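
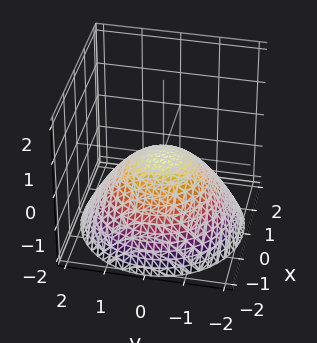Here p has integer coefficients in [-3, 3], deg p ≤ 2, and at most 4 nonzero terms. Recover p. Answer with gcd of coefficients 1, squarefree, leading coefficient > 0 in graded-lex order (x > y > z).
The degree is 2 — a single bowl opening along one axis; a quadric.
Symmetry: every cross-section ⟂ z is a circle, so x, y appear only via x² + y².
From the visible intercepts: one y-axis crossing is at y = 0; one z-axis crossing is at z = 0.
Fitting integer coefficients to these (and the overall shape) gives p.

x^2 + y^2 + 2*z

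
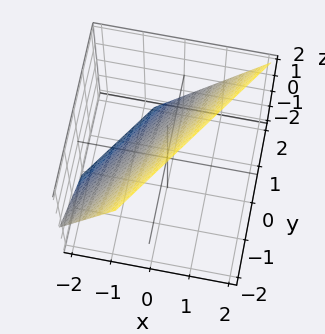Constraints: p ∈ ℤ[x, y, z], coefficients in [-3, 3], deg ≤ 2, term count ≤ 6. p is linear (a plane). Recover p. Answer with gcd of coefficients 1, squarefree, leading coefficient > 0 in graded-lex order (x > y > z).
1. deg p = 1. The surface is flat (a plane).
2. From the axis intercepts and sections: one z-axis crossing is at z = 1; it crosses the y-axis at the gridline y = 1.
3. Together with the visible shape, these determine p as stated.

3*x - 2*y - 2*z + 2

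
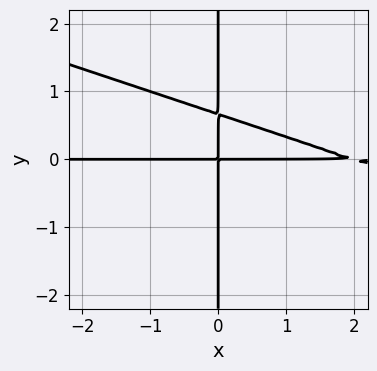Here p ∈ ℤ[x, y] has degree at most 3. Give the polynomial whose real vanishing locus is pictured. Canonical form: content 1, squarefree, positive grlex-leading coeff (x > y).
(a) deg p = 3.
(b) Observable constraints: every point of the y-axis in the box is on the curve; the visible x-axis segment lies entirely on the curve.
(c) Putting this together gives p.

x^2*y + 3*x*y^2 - 2*x*y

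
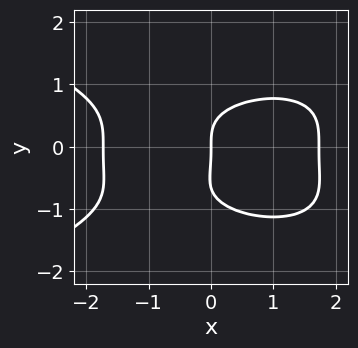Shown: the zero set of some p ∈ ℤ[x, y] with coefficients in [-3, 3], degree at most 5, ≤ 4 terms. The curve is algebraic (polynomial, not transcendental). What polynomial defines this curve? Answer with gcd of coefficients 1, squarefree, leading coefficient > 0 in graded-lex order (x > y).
3*y^4 + x^3 + 2*y^3 - 3*x

First, degree: no degree-3 curve has this shape, so deg p = 4.
Next, observable constraints: one y-axis crossing is at y = 0; it crosses the x-axis at the gridline x = 0.
Finally, solving for integer coefficients yields p as stated.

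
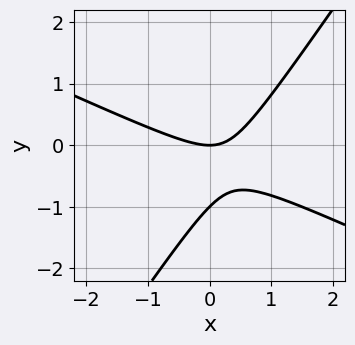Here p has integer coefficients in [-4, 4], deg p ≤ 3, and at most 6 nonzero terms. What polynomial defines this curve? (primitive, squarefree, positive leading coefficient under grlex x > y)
2*x^2 + 3*x*y - 3*y^2 - 3*y

1. Degree: no degree-1 curve has this shape, so deg p = 2.
2. From the axis intercepts and sections: one x-axis crossing is at x = 0; the y-axis gridline crossings are at y ∈ {-1, 0}.
3. The integer polynomial consistent with all of this is the stated p.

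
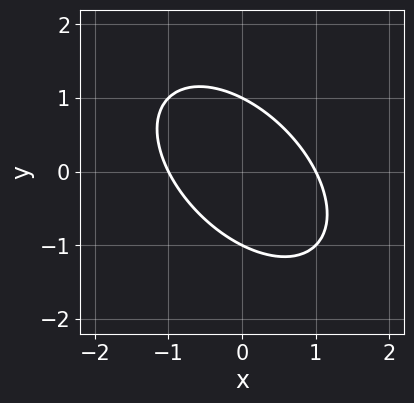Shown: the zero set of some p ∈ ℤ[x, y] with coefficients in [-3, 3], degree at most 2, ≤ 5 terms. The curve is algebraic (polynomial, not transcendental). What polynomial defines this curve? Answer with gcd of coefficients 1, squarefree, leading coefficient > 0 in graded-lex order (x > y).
x^2 + x*y + y^2 - 1

deg p = 2. A generic line meets the curve in up to 2 points.
From the visible intercepts: among the integer gridlines, it crosses the y-axis at y ∈ {-1, 1}; among the integer gridlines, it crosses the x-axis at x ∈ {-1, 1}.
Solving for integer coefficients yields p as stated.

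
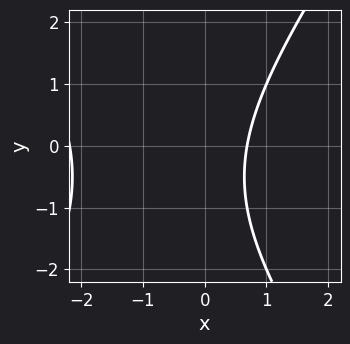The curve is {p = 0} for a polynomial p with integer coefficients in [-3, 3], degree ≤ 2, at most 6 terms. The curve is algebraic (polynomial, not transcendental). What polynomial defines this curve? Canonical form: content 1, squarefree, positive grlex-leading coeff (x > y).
2*x^2 - y^2 + 3*x - y - 3

(a) The degree is 2 — a generic line meets the curve in up to 2 points.
(b) Against the integer gridlines: it misses every integer gridline on the y-axis.
(c) Together with the visible shape, these determine p as stated.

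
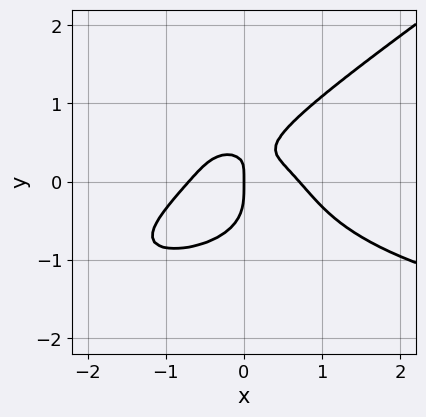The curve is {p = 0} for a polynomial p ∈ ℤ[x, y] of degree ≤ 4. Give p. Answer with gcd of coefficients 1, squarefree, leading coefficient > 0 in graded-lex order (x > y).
x^3*y - 3*y^4 + 2*x^3 + 2*x*y - x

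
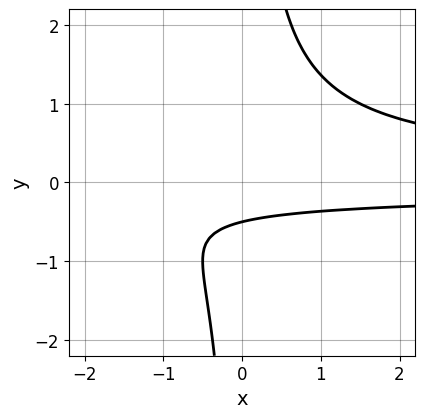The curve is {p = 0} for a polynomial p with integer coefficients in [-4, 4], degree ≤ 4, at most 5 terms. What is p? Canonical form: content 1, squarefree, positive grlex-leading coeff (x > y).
2*x*y^2 - 2*y - 1

1. Degree: no degree-2 curve has this shape, so deg p = 3.
2. Against the integer gridlines: it misses every integer gridline on the x-axis.
3. The integer polynomial consistent with all of this is the stated p.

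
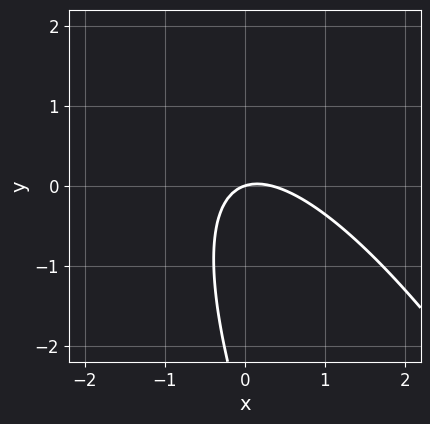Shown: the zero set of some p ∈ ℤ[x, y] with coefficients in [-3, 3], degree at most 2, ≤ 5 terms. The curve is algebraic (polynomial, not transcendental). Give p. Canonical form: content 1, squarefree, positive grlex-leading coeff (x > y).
3*x^2 + 3*x*y + y^2 - x + 3*y

1. deg p = 2.
2. Observable constraints: it meets the y-axis at y = 0 (among the integer gridlines); one x-axis crossing is at x = 0.
3. Solving for integer coefficients yields p as stated.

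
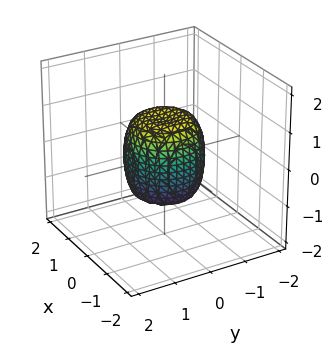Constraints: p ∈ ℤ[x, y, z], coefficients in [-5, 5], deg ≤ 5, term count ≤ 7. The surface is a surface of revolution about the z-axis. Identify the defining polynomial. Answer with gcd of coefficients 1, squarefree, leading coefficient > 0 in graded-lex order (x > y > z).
1. Degree: the shape is more complex than any degree-3 surface, so deg p = 4.
2. Symmetries: the z-axis is an axis of rotation, so x and y enter only as x² + y².
3. Reading off the gridlines: a circular section at z = -1 has radius between 0 and 1; among the integer gridlines, it crosses the x-axis at x ∈ {-1, 1}; the z-axis gridline crossings are at z ∈ {-1, 1}.
4. These observations pin down the coefficients.

2*x^4 + 4*x^2*y^2 + 2*y^4 - x^2 - y^2 + z^2 - 1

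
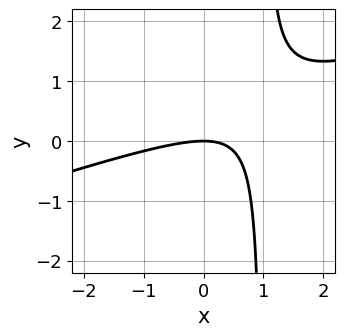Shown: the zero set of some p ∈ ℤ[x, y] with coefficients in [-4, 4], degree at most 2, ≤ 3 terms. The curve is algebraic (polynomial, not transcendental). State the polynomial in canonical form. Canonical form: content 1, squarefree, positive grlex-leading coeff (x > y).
x^2 - 3*x*y + 3*y

First, the degree is 2 — no degree-1 curve has this shape.
Then, observable constraints: one y-axis crossing is at y = 0; it crosses the x-axis at the gridline x = 0.
Finally, the integer polynomial consistent with all of this is the stated p.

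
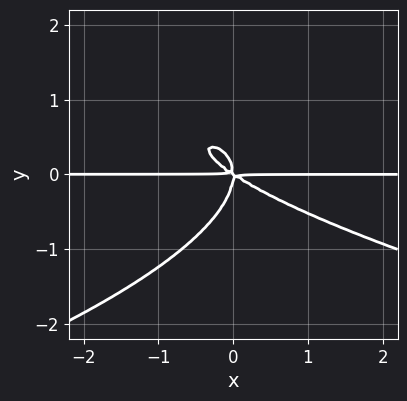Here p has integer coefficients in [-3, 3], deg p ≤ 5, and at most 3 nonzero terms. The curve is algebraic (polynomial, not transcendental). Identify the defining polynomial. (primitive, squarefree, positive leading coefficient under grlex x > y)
3*y^4 + 2*x^2*y + 3*x*y^2

(a) deg p = 4.
(b) Against the integer gridlines: the visible x-axis segment lies entirely on the curve.
(c) Putting this together gives p.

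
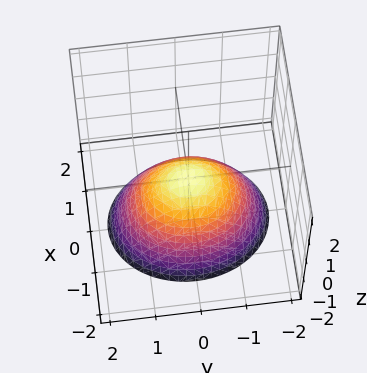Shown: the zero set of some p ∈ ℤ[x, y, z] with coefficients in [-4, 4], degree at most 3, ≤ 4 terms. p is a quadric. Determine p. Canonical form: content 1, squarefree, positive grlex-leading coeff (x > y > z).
3*x^2 + 2*y^2 + 3*z

The degree is 2 — a paraboloid; a quadric.
Symmetries: it's symmetric under x → −x, forcing even powers of x; mirror symmetry y ↦ −y ⇒ only even powers of y.
Observable constraints: it crosses the z-axis at the gridline z = 0; one x-axis crossing is at x = 0; one y-axis crossing is at y = 0.
Together with the visible shape, these determine p as stated.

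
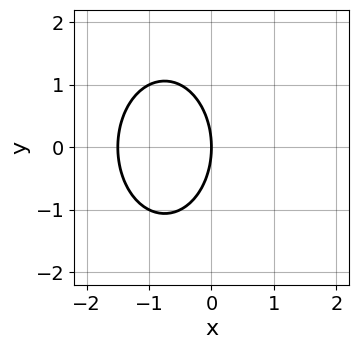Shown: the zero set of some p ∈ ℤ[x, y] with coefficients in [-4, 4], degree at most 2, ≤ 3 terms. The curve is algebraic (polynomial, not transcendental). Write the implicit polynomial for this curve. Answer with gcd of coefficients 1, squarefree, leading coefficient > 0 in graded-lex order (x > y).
(a) Degree: the shape is more complex than any degree-1 curve, so deg p = 2.
(b) Symmetries: the y ↦ −y reflection is a symmetry, so y appears only in even powers.
(c) Checking where it meets the axes: it meets the x-axis at x = 0 (among the integer gridlines); one y-axis crossing is at y = 0.
(d) Together with the visible shape, these determine p as stated.

2*x^2 + y^2 + 3*x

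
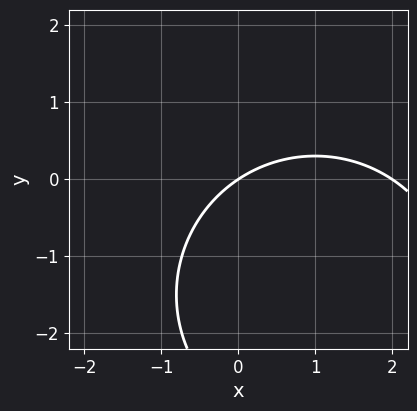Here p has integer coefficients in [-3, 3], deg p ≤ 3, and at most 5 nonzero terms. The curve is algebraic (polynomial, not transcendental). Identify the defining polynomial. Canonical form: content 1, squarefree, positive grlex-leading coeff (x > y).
x^2 + y^2 - 2*x + 3*y

(a) deg p = 2.
(b) From the axis intercepts and sections: one y-axis crossing is at y = 0; among the integer gridlines, it crosses the x-axis at x ∈ {0, 2}.
(c) Matching integer coefficients to the picture gives p.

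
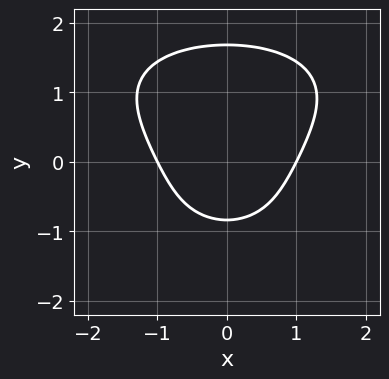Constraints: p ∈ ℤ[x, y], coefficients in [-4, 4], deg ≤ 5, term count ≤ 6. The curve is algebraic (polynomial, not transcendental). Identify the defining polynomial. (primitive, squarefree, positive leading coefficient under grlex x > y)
y^4 + 3*x^2 - 3*y - 3

(a) deg p = 4. A generic line meets the curve in up to 4 points.
(b) Symmetries: it's symmetric under x → −x, forcing even powers of x.
(c) Observable constraints: among the integer gridlines, it crosses the x-axis at x ∈ {-1, 1}.
(d) Assembling these constraints gives the stated polynomial.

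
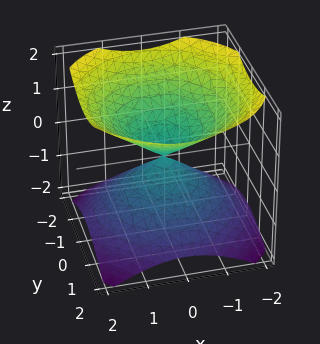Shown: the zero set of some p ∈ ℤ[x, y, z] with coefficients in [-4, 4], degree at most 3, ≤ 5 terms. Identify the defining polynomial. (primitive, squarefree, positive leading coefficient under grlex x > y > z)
(a) I count 2 distinct pieces.
(b) Degree: a double cone through the origin; a quadric, so deg p = 2.
(c) Symmetries: the z ↦ −z reflection is a symmetry, so z appears only in even powers; the z-axis is an axis of rotation, so x and y enter only as x² + y².
(d) Checking where it meets the axes: it meets the y-axis at y = 0 (among the integer gridlines); one z-axis crossing is at z = 0; it meets the x-axis at x = 0 (among the integer gridlines); a circular section at z = 1 has radius between 1 and 2.
(e) These observations pin down the coefficients.

2*x^2 + 2*y^2 - 3*z^2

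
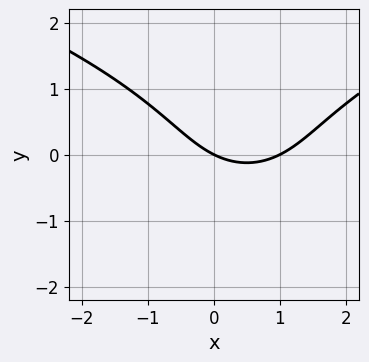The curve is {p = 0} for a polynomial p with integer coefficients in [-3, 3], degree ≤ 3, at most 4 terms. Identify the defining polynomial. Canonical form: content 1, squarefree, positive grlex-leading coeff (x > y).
y^3 - x^2 + x + 2*y

First, degree: no degree-2 curve has this shape, so deg p = 3.
Then, against the integer gridlines: the x-axis gridline crossings are at x ∈ {0, 1}; it crosses the y-axis at the gridline y = 0.
Finally, the integer polynomial consistent with all of this is the stated p.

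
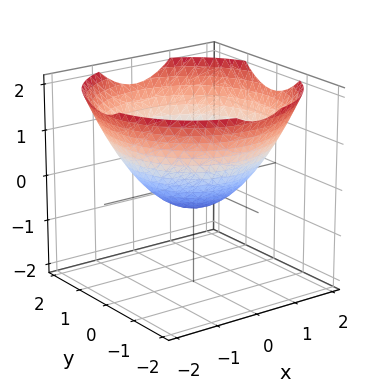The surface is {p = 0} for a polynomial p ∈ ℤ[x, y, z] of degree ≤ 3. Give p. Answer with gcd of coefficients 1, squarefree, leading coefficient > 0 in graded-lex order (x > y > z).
x^2 + y^2 - 2*z - 1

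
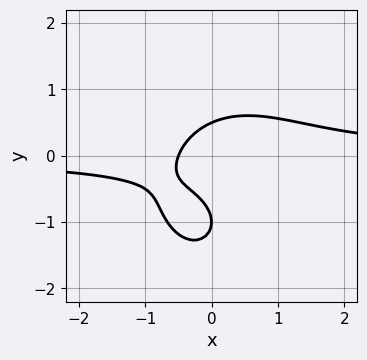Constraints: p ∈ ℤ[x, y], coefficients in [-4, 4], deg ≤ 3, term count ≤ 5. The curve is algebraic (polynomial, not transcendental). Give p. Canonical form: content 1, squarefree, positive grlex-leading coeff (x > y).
3*x^2*y + 2*y^3 + 3*y^2 - 2*x - 1

1. Degree: a generic line meets the curve in up to 3 points, so deg p = 3.
2. Checking where it meets the axes: one y-axis crossing is at y = -1.
3. Together with the visible shape, these determine p as stated.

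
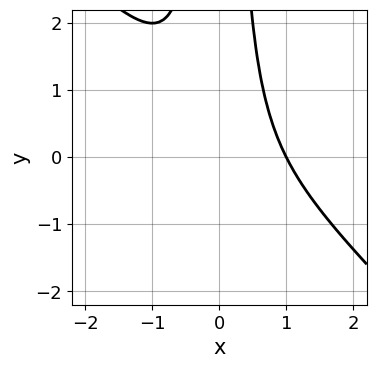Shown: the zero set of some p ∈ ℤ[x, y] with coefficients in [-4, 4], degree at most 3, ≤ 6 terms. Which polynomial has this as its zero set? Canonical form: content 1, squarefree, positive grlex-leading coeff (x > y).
1. The degree is 3 — no degree-2 curve has this shape.
2. Observable constraints: no y-intercept at any integer in the box; one x-axis crossing is at x = 1.
3. Together with the visible shape, these determine p as stated.

2*x^3 + 2*x^2*y - x^2 - 1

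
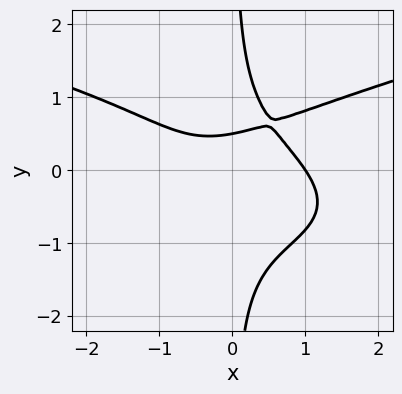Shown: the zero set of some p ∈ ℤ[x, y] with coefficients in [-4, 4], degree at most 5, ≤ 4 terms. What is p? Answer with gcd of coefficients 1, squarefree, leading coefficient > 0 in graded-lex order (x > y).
The degree is 4 — no degree-3 curve has this shape.
Against the integer gridlines: it meets the x-axis at x = 1 (among the integer gridlines).
Putting this together gives p.

3*x*y^3 - x^3 - 2*y + 1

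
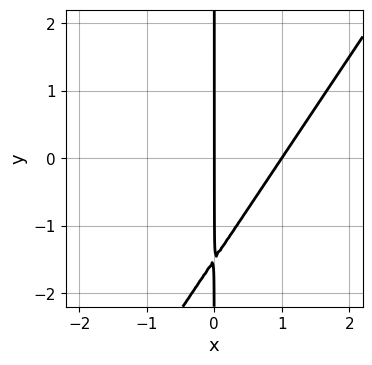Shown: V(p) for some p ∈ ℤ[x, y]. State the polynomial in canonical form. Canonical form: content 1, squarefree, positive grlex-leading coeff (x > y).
(a) Degree: the shape is more complex than any degree-1 curve, so deg p = 2.
(b) Checking where it meets the axes: every point of the y-axis in the box is on the curve; among the integer gridlines, it crosses the x-axis at x ∈ {0, 1}.
(c) Assembling these constraints gives the stated polynomial.

3*x^2 - 2*x*y - 3*x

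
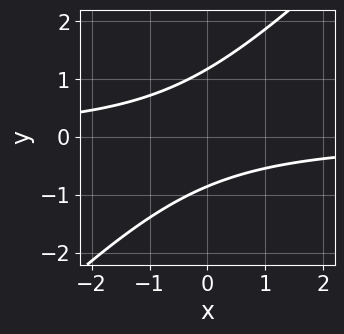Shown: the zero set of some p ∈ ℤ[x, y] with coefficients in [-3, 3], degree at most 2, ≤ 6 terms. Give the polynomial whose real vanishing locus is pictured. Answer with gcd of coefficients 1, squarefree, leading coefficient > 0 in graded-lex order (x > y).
1. deg p = 2. A generic line meets the curve in up to 2 points.
2. Reading off the gridlines: the curve avoids every integer x-axis point in the box.
3. The integer polynomial consistent with all of this is the stated p.

3*x*y - 3*y^2 + y + 3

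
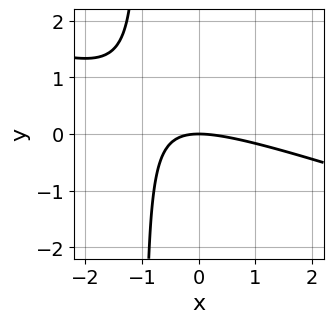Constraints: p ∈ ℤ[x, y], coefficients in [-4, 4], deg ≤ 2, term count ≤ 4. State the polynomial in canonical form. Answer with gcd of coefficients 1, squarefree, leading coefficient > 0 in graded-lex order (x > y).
x^2 + 3*x*y + 3*y

Degree: the shape is more complex than any degree-1 curve, so deg p = 2.
Checking where it meets the axes: it crosses the x-axis at the gridline x = 0; it crosses the y-axis at the gridline y = 0.
Putting this together gives p.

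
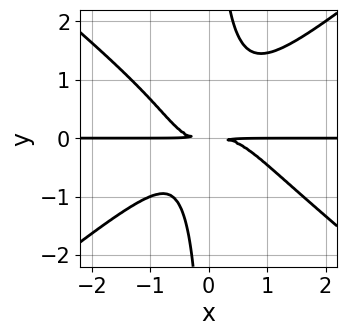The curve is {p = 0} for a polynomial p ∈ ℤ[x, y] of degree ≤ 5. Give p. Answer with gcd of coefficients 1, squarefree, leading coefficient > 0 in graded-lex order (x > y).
First, deg p = 4. No degree-3 curve has this shape.
Next, reading off the gridlines: the visible x-axis segment lies entirely on the curve.
Finally, matching integer coefficients to the picture gives p.

2*x^3*y - 3*x*y^3 + x*y^2 + 2*y^2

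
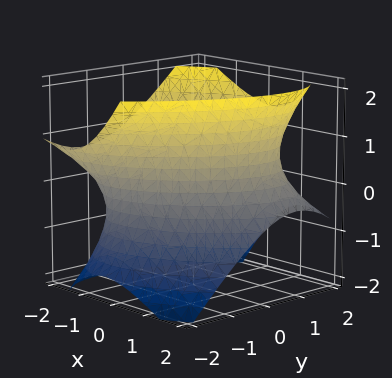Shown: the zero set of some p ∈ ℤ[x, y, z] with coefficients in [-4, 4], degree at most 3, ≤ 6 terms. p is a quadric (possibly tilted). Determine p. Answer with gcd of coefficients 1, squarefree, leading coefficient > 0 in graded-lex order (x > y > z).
(a) Degree: a generic line meets the surface in up to 2 points, so deg p = 2.
(b) Reading off the gridlines: the surface avoids every integer z-axis point in the box.
(c) Together with the visible shape, these determine p as stated.

x^2 - x*y + x*z + y^2 - z^2 - 2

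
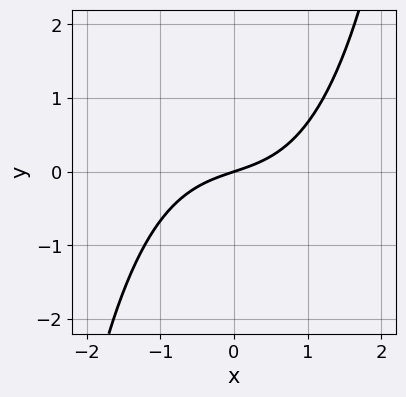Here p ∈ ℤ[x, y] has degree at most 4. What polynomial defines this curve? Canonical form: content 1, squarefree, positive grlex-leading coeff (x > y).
First, degree: a generic line meets the curve in up to 3 points, so deg p = 3.
Next, against the integer gridlines: one x-axis crossing is at x = 0; it crosses the y-axis at the gridline y = 0.
Finally, assembling these constraints gives the stated polynomial.

x^3 + x - 3*y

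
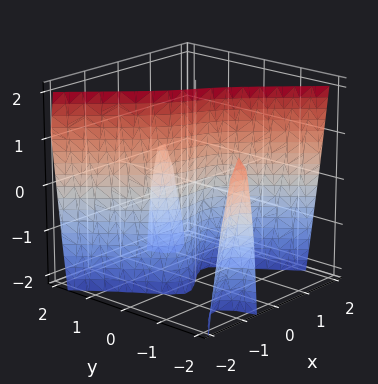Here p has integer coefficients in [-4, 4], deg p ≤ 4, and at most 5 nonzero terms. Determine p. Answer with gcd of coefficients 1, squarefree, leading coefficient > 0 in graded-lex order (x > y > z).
2*x^3 - 2*x*y^2 + x*z + 3*y

There are 3 components.
Degree: no degree-2 surface has this shape, so deg p = 3.
Reading off the gridlines: the visible z-axis segment lies entirely on the surface; it crosses the y-axis at the gridline y = 0; it crosses the x-axis at the gridline x = 0.
Matching integer coefficients to the picture gives p.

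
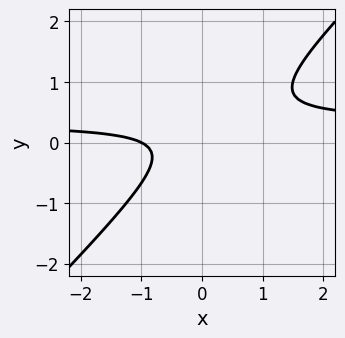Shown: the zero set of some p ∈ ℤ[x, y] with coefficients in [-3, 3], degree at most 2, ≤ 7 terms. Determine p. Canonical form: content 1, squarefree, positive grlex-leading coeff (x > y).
3*x*y - 3*y^2 - x + y - 1

1. Degree: the shape is more complex than any degree-1 curve, so deg p = 2.
2. From the visible intercepts: one x-axis crossing is at x = -1; no y-intercept at any integer in the box.
3. Assembling these constraints gives the stated polynomial.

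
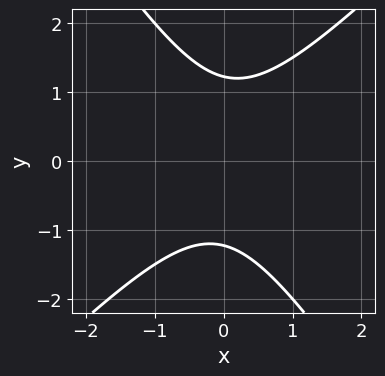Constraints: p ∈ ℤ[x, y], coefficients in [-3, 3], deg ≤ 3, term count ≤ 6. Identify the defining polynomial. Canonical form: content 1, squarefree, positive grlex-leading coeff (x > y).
Degree: a generic line meets the curve in up to 2 points, so deg p = 2.
Checking where it meets the axes: it misses every integer gridline on the x-axis.
These observations pin down the coefficients.

3*x^2 - x*y - 2*y^2 + 3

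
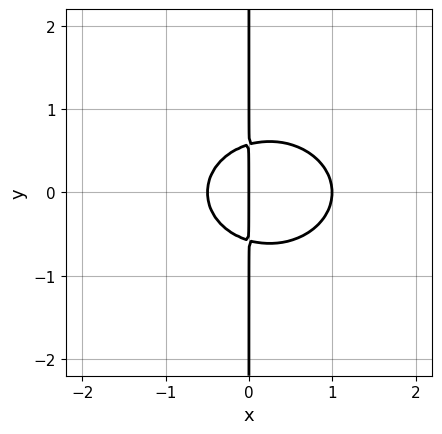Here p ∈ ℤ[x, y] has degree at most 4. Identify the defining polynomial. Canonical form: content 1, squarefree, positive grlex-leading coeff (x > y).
2*x^3 + 3*x*y^2 - x^2 - x

(a) Degree: no degree-2 curve has this shape, so deg p = 3.
(b) Symmetries: mirror symmetry y ↦ −y ⇒ only even powers of y.
(c) Observable constraints: among the integer gridlines, it crosses the x-axis at x ∈ {0, 1}; the visible y-axis segment lies entirely on the curve.
(d) These observations pin down the coefficients.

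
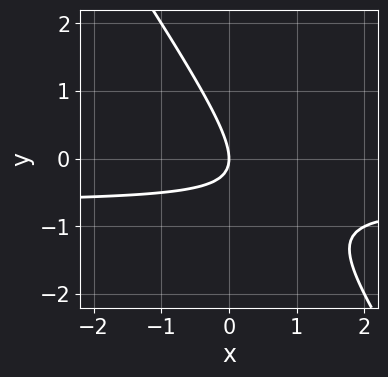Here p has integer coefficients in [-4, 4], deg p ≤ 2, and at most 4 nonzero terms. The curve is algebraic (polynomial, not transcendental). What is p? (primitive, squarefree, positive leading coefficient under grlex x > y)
1. The degree is 2 — the shape is more complex than any degree-1 curve.
2. Against the integer gridlines: it crosses the x-axis at the gridline x = 0; one y-axis crossing is at y = 0.
3. The integer polynomial consistent with all of this is the stated p.

3*x*y + 2*y^2 + 2*x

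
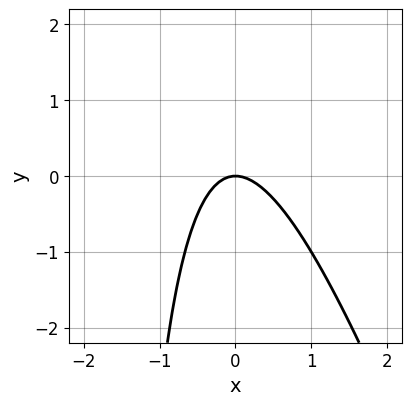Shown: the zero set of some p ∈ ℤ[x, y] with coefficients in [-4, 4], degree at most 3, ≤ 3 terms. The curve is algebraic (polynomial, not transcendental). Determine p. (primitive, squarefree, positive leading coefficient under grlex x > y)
3*x^2 + x*y + 2*y

1. deg p = 2. A generic line meets the curve in up to 2 points.
2. Checking where it meets the axes: it crosses the y-axis at the gridline y = 0; it crosses the x-axis at the gridline x = 0.
3. Matching integer coefficients to the picture gives p.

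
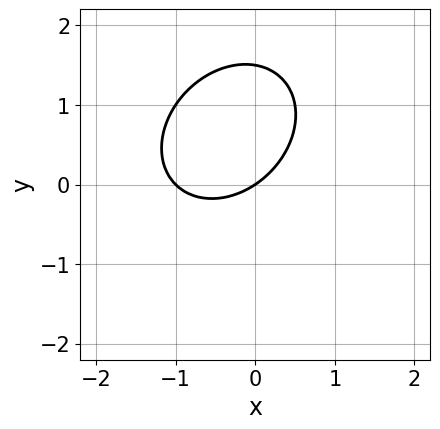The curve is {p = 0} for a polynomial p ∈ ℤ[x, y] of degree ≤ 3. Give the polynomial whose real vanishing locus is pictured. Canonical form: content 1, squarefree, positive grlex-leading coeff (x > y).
2*x^2 - x*y + 2*y^2 + 2*x - 3*y

First, degree: no degree-1 curve has this shape, so deg p = 2.
Then, from the visible intercepts: among the integer gridlines, it crosses the x-axis at x ∈ {-1, 0}; it crosses the y-axis at the gridline y = 0.
Finally, matching integer coefficients to the picture gives p.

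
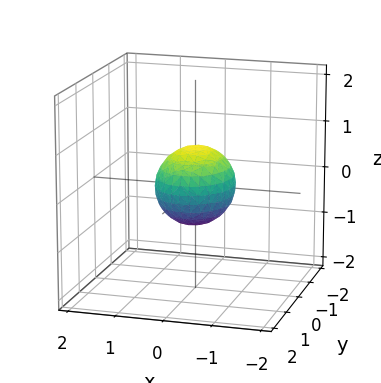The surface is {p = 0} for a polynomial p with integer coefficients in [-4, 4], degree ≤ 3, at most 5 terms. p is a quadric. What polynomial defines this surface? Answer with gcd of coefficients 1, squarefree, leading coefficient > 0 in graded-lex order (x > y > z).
1. The degree is 2 — a closed, bounded, convex surface; a quadric.
2. Symmetries: the z ↦ −z reflection is a symmetry, so z appears only in even powers; mirror symmetry y ↦ −y ⇒ only even powers of y; it's symmetric under x → −x, forcing even powers of x.
3. Against the integer gridlines: among the integer gridlines, it crosses the y-axis at y ∈ {-1, 1}.
4. Solving for integer coefficients yields p as stated.

3*x^2 + 2*y^2 + 3*z^2 - 2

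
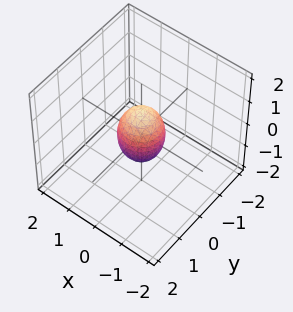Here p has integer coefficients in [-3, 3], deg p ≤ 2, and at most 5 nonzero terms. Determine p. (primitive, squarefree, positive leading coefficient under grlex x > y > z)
2*x^2 + 2*y^2 + z^2 - 1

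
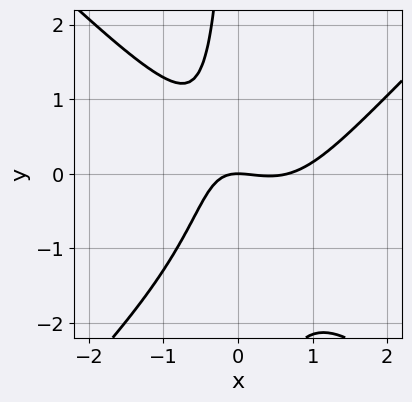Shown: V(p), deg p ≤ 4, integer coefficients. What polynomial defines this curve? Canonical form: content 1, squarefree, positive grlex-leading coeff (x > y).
1. Degree: a generic line meets the curve in up to 3 points, so deg p = 3.
2. Checking where it meets the axes: one y-axis crossing is at y = 0; it crosses the x-axis at the gridline x = 0.
3. The integer polynomial consistent with all of this is the stated p.

3*x^3 - 3*x*y^2 - 2*x^2 - 3*x*y - 3*y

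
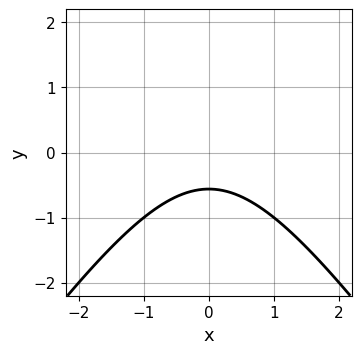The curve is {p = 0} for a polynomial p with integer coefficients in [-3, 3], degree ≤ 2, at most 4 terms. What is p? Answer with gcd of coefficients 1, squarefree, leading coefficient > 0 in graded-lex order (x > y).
2*x^2 - y^2 + 3*y + 2

(a) Degree: no degree-1 curve has this shape, so deg p = 2.
(b) Symmetries: the x ↦ −x reflection is a symmetry, so x appears only in even powers.
(c) Observable constraints: no x-intercept at any integer in the box.
(d) Matching integer coefficients to the picture gives p.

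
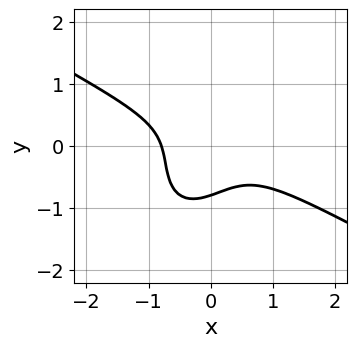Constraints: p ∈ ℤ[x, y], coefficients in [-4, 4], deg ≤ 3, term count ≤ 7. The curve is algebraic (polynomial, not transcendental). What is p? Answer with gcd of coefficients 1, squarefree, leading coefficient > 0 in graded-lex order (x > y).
First, degree: the shape is more complex than any degree-2 curve, so deg p = 3.
Finally, the integer polynomial consistent with all of this is the stated p.

2*x^3 + 2*x^2*y - 2*x*y^2 + 2*y^3 + 1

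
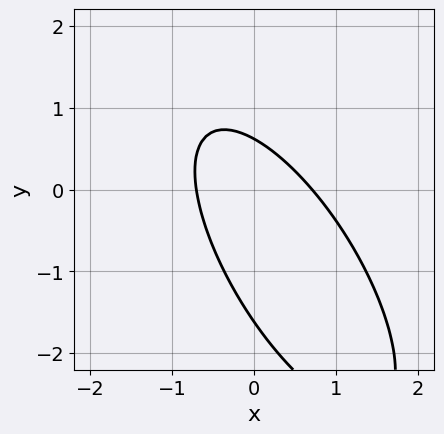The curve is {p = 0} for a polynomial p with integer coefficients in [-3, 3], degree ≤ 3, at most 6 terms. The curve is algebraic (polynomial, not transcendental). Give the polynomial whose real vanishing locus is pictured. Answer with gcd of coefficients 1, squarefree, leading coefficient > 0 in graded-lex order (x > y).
2*x^2 + 2*x*y + y^2 + y - 1

First, the degree is 2 — the shape is more complex than any degree-1 curve.
Finally, putting this together gives p.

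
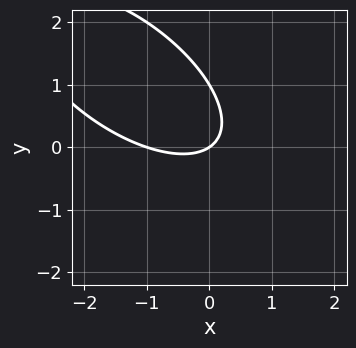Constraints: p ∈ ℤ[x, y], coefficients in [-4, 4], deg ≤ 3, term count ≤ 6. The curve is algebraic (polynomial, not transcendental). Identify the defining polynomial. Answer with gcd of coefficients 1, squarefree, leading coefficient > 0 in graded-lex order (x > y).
2*x^2 + 3*x*y + 3*y^2 + 2*x - 3*y

The degree is 2 — the shape is more complex than any degree-1 curve.
Checking where it meets the axes: among the integer gridlines, it crosses the y-axis at y ∈ {0, 1}; the x-axis gridline crossings are at x ∈ {-1, 0}.
Together with the visible shape, these determine p as stated.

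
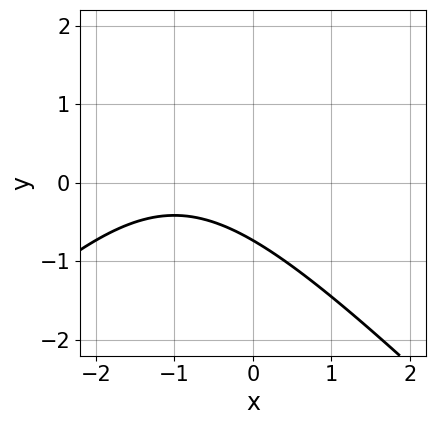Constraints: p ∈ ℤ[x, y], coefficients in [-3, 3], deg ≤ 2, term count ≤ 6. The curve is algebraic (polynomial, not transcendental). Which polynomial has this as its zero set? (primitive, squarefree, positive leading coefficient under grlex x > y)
x^2 - y^2 + 2*x + 2*y + 2

Degree: a generic line meets the curve in up to 2 points, so deg p = 2.
Against the integer gridlines: it misses every integer gridline on the x-axis.
Fitting integer coefficients to these (and the overall shape) gives p.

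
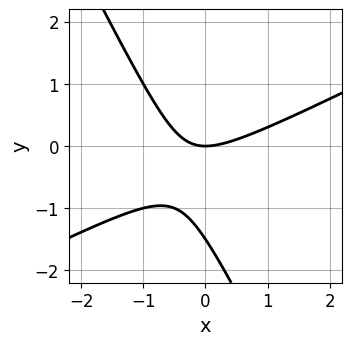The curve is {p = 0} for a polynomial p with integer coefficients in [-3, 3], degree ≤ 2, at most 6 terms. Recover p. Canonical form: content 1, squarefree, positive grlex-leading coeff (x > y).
2*x^2 - 3*x*y - 2*y^2 - 3*y

Degree: a generic line meets the curve in up to 2 points, so deg p = 2.
From the visible intercepts: one y-axis crossing is at y = 0; one x-axis crossing is at x = 0.
Putting this together gives p.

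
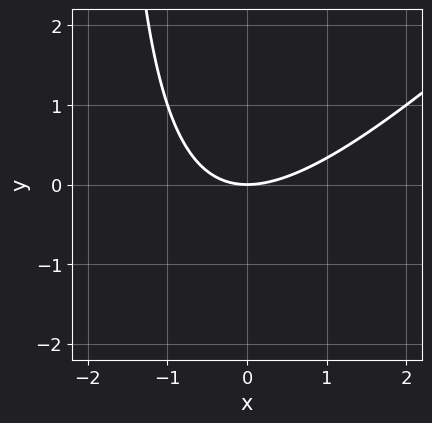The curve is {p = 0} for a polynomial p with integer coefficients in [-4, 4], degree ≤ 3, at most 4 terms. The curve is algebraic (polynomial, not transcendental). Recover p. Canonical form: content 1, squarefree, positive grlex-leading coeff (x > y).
(a) Degree: a generic line meets the curve in up to 2 points, so deg p = 2.
(b) From the visible intercepts: one y-axis crossing is at y = 0; it crosses the x-axis at the gridline x = 0.
(c) Together with the visible shape, these determine p as stated.

x^2 - x*y - 2*y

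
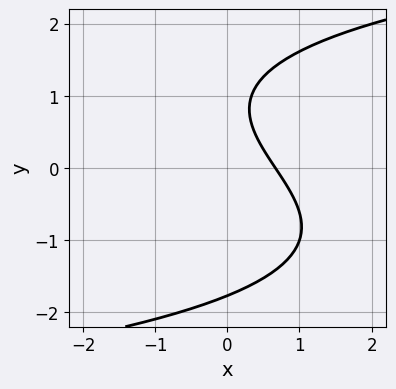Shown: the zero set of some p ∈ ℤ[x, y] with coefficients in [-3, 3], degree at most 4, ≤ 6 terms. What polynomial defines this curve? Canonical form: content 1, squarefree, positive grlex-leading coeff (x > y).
1. Degree: a generic line meets the curve in up to 3 points, so deg p = 3.
2. Matching integer coefficients to the picture gives p.

y^3 - 3*x - 2*y + 2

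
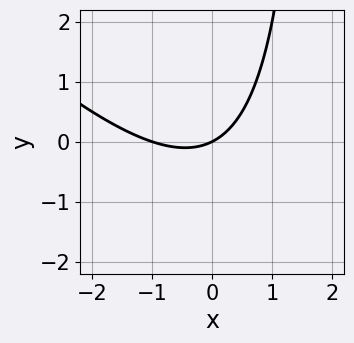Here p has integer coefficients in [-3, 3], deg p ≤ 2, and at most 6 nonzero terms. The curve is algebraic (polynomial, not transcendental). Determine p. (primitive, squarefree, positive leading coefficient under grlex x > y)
x^2 + x*y + x - 2*y

1. Degree: a generic line meets the curve in up to 2 points, so deg p = 2.
2. From the axis intercepts and sections: among the integer gridlines, it crosses the x-axis at x ∈ {-1, 0}; one y-axis crossing is at y = 0.
3. Assembling these constraints gives the stated polynomial.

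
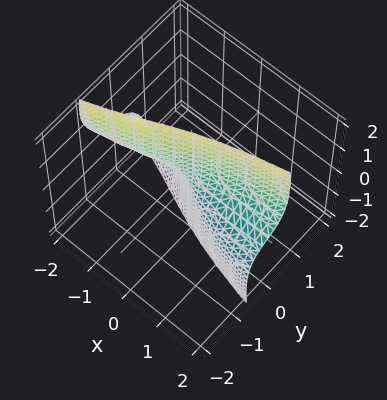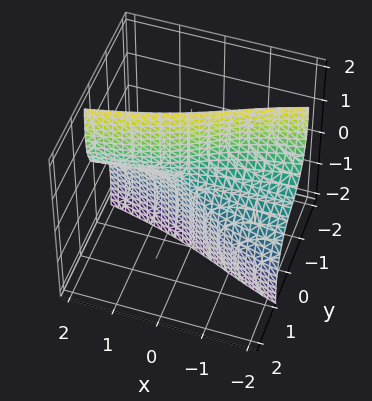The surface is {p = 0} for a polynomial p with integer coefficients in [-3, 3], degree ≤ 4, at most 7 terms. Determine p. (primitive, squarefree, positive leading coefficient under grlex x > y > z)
2*y^3 + y^2*z + y*z^2 - x*z + y

1. deg p = 3. No degree-2 surface has this shape.
2. Against the integer gridlines: every point of the x-axis in the box is on the surface; the visible z-axis segment lies entirely on the surface; it meets the y-axis at y = 0 (among the integer gridlines).
3. Solving for integer coefficients yields p as stated.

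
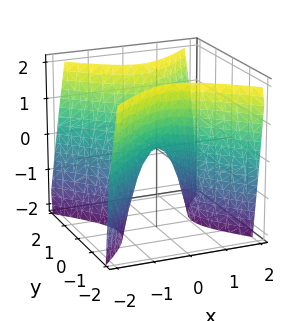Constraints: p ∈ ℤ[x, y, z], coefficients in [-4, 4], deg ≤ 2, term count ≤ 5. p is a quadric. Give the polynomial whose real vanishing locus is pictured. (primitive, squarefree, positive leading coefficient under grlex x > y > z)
Degree: a saddle surface; a quadric, so deg p = 2.
Symmetries: it's symmetric under y → −y, forcing even powers of y; mirror symmetry x ↦ −x ⇒ only even powers of x.
Observable constraints: one y-axis crossing is at y = 0; it meets the z-axis at z = 0 (among the integer gridlines); one x-axis crossing is at x = 0.
Assembling these constraints gives the stated polynomial.

2*x^2 - 2*y^2 + z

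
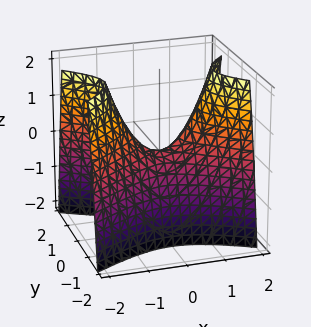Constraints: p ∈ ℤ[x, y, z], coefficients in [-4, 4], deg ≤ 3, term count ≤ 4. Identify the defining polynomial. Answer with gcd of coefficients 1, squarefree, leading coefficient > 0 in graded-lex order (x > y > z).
x^2 - 2*y^2 - z

First, the degree is 2 — a saddle surface; a quadric.
Then, symmetries: mirror symmetry y ↦ −y ⇒ only even powers of y; it's symmetric under x → −x, forcing even powers of x.
Then, against the integer gridlines: it meets the y-axis at y = 0 (among the integer gridlines); it meets the z-axis at z = 0 (among the integer gridlines); one x-axis crossing is at x = 0.
Finally, matching integer coefficients to the picture gives p.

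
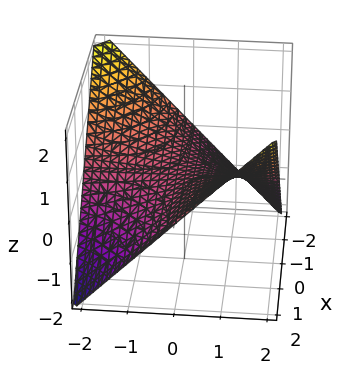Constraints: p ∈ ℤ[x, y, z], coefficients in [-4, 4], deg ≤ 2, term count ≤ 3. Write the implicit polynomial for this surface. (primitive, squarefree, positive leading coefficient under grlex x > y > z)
x*y - 2*z

1. Degree: a saddle surface; a quadric, so deg p = 2.
2. From the visible intercepts: every point of the y-axis in the box is on the surface; it crosses the z-axis at the gridline z = 0; every point of the x-axis in the box is on the surface.
3. Assembling these constraints gives the stated polynomial.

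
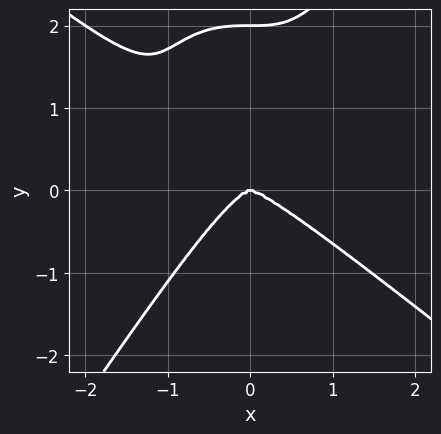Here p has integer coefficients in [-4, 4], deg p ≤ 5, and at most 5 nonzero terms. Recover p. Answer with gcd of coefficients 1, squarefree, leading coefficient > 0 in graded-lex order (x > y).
First, degree: no degree-3 curve has this shape, so deg p = 4.
Then, observable constraints: it meets the x-axis at x = 0 (among the integer gridlines); the y-axis gridline crossings are at y ∈ {0, 2}.
Finally, fitting integer coefficients to these (and the overall shape) gives p.

2*x^4 + 2*x^3*y - y^4 + 2*y^3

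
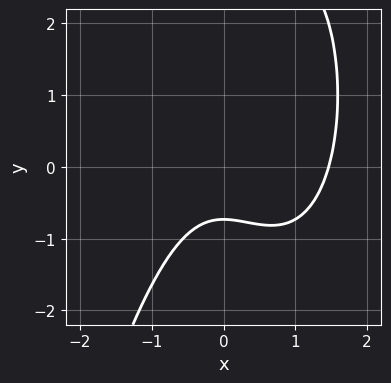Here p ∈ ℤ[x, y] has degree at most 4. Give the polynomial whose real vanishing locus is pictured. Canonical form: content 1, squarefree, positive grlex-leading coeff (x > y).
2*x^3 - 2*x^2 + y^2 - 2*y - 2

The degree is 3 — a generic line meets the curve in up to 3 points.
Putting this together gives p.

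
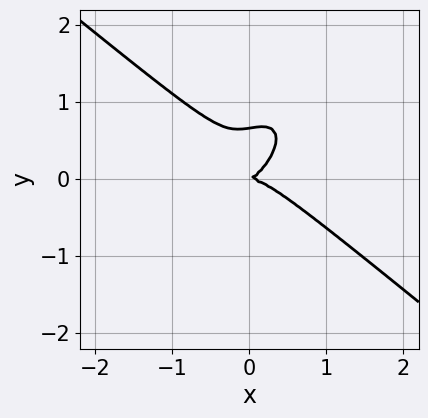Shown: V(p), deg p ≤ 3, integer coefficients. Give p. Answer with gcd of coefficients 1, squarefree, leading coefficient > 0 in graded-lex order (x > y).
3*x^3 - 2*x*y^2 + 3*y^3 + x*y - 2*y^2

Degree: the shape is more complex than any degree-2 curve, so deg p = 3.
Against the integer gridlines: it meets the y-axis at y = 0 (among the integer gridlines); it meets the x-axis at x = 0 (among the integer gridlines).
Putting this together gives p.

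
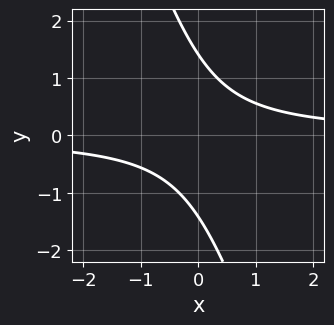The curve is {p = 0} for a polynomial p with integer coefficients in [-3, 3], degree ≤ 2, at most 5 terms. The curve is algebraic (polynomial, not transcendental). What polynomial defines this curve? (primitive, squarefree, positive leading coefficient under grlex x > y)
(a) Degree: the shape is more complex than any degree-1 curve, so deg p = 2.
(b) From the axis intercepts and sections: no x-intercept at any integer in the box.
(c) Solving for integer coefficients yields p as stated.

3*x*y + y^2 - 2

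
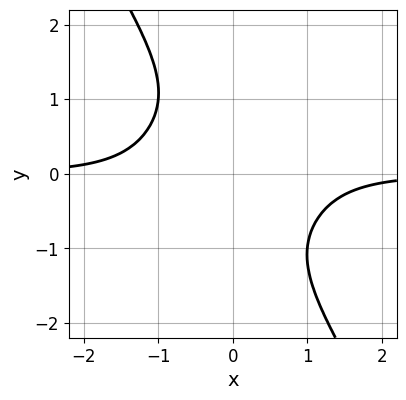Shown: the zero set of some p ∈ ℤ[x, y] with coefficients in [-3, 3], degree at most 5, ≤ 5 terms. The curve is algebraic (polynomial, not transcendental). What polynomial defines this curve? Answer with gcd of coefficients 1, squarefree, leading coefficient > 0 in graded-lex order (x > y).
3*x^3*y - x^2*y^2 + y^4 + 3

First, degree: no degree-3 curve has this shape, so deg p = 4.
Next, checking where it meets the axes: no x-intercept at any integer in the box; no y-intercept at any integer in the box.
Finally, putting this together gives p.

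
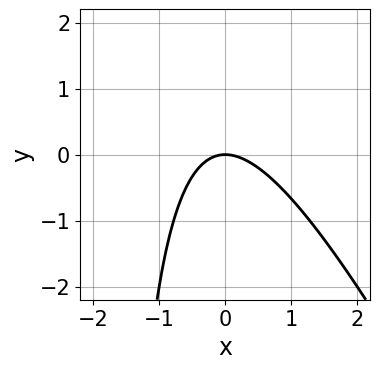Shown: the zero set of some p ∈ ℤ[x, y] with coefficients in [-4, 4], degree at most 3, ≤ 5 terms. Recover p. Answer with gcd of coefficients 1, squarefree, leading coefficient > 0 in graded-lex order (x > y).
2*x^2 + x*y + 2*y

1. Degree: no degree-1 curve has this shape, so deg p = 2.
2. Reading off the gridlines: it crosses the y-axis at the gridline y = 0; it crosses the x-axis at the gridline x = 0.
3. Matching integer coefficients to the picture gives p.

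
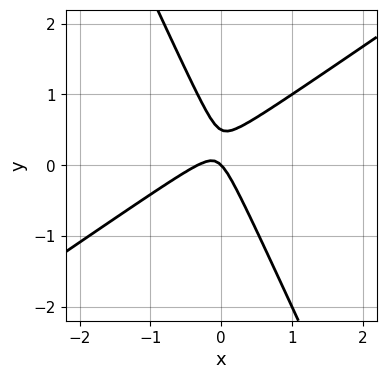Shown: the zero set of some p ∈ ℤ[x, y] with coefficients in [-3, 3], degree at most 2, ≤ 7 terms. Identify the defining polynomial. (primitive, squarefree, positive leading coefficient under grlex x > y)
(a) The degree is 2 — the shape is more complex than any degree-1 curve.
(b) Observable constraints: it crosses the y-axis at the gridline y = 0; it crosses the x-axis at the gridline x = 0.
(c) Assembling these constraints gives the stated polynomial.

3*x^2 - 3*x*y - 2*y^2 + x + y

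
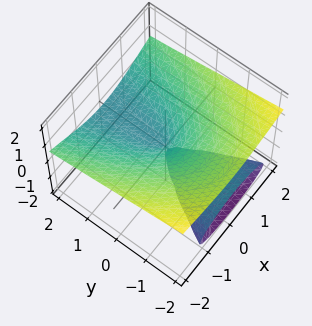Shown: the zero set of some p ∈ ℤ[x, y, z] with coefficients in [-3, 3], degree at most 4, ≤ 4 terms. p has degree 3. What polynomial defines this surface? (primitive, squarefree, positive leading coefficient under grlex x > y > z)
3*z^3 - x^2 + 2*y*z

First, there are 2 components. They look like related sheets of one shape, so recover p as a whole.
Next, the degree is 3 — no degree-2 surface has this shape.
Next, checking where it meets the axes: it crosses the z-axis at the gridline z = 0; one x-axis crossing is at x = 0.
Finally, solving for integer coefficients yields p as stated. Check: (0, -1, 0) on the y-axis lies on the surface, and p(0, -1, 0) = 0. ✓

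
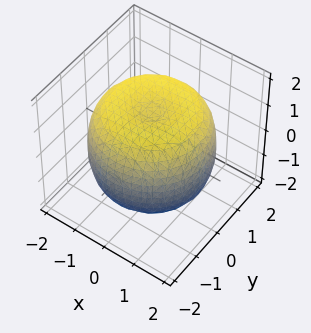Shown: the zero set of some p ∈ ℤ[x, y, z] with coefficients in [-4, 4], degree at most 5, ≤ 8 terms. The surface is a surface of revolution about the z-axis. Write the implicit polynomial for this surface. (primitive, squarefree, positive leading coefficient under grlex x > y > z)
x^4 + 2*x^2*y^2 + y^4 - 2*x^2 - 2*y^2 + 2*z^2 - 3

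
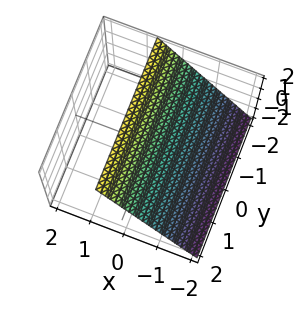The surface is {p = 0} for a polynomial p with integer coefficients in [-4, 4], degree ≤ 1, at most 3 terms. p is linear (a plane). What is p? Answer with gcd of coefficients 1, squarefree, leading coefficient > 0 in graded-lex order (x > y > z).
3*x - 2*z + 2

The degree is 1 — the surface is flat (a plane).
From the axis intercepts and sections: it crosses the z-axis at the gridline z = 1; no y-intercept at any integer in the box.
Putting this together gives p.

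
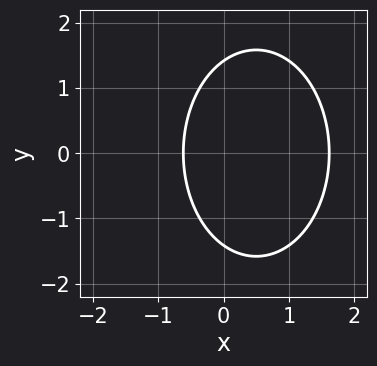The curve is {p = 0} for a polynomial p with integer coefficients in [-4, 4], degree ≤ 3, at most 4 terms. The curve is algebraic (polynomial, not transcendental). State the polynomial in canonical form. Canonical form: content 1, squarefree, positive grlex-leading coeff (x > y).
2*x^2 + y^2 - 2*x - 2

(a) deg p = 2. No degree-1 curve has this shape.
(b) Symmetries: it's symmetric under y → −y, forcing even powers of y.
(c) Solving for integer coefficients yields p as stated.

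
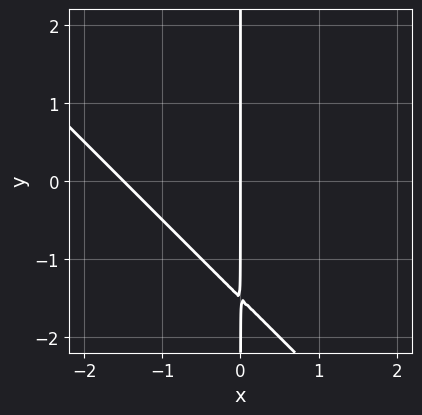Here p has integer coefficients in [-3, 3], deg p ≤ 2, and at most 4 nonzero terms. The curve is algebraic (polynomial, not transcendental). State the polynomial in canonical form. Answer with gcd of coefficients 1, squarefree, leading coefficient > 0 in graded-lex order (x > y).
Degree: the shape is more complex than any degree-1 curve, so deg p = 2.
Reading off the gridlines: one x-axis crossing is at x = 0; the visible y-axis segment lies entirely on the curve.
Together with the visible shape, these determine p as stated.

2*x^2 + 2*x*y + 3*x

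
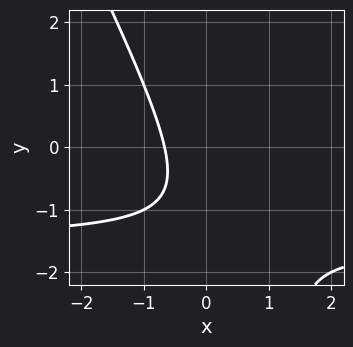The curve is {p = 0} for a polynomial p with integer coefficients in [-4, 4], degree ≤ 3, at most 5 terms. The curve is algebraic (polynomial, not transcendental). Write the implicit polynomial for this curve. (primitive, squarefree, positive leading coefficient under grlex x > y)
(a) The degree is 2 — the shape is more complex than any degree-1 curve.
(b) Observable constraints: no y-intercept at any integer in the box.
(c) Solving for integer coefficients yields p as stated.

2*x*y + y^2 + 3*x + 2*y + 2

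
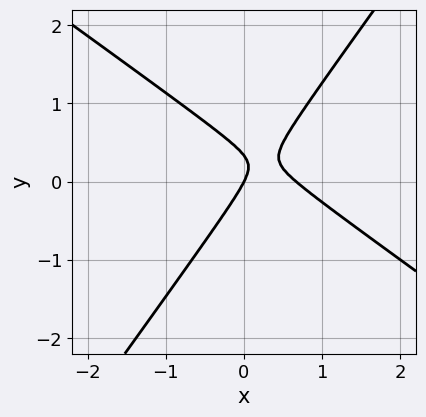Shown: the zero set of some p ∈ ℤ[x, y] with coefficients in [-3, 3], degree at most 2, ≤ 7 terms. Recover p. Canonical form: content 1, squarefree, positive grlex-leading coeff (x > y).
deg p = 2. The shape is more complex than any degree-1 curve.
Reading off the gridlines: it crosses the x-axis at the gridline x = 0; it crosses the y-axis at the gridline y = 0.
Solving for integer coefficients yields p as stated.

3*x^2 + 2*x*y - 3*y^2 - 2*x + y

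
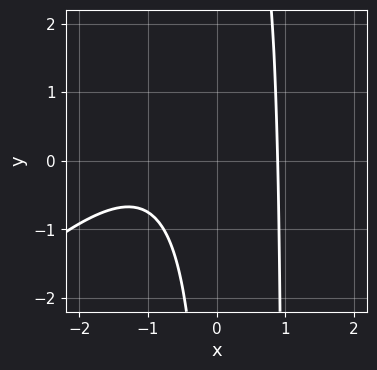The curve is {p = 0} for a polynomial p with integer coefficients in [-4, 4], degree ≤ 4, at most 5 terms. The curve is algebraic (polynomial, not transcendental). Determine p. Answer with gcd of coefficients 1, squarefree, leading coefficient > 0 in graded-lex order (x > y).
1. The degree is 3 — the shape is more complex than any degree-2 curve.
2. Against the integer gridlines: no y-intercept at any integer in the box.
3. Solving for integer coefficients yields p as stated.

2*x^3 - 2*x^2*y + 2*x^2 + 2*x*y - 3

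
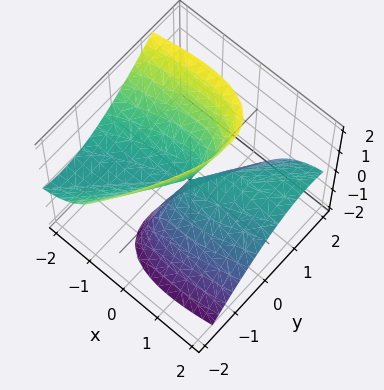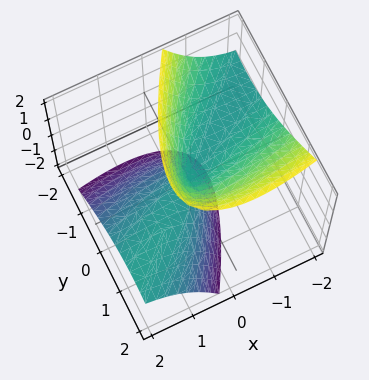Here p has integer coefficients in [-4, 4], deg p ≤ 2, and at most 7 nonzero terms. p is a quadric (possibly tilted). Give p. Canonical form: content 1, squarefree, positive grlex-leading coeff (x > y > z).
(a) I count 2 distinct pieces. Treating them together as one polynomial.
(b) deg p = 2. The shape is more complex than any degree-1 surface.
(c) Observable constraints: it crosses the y-axis at the gridline y = 0; one z-axis crossing is at z = 0; it meets the x-axis at x = 0 (among the integer gridlines).
(d) Together with the visible shape, these determine p as stated.

x^2 - 3*x*y + 3*x*z + 2*y^2 - z^2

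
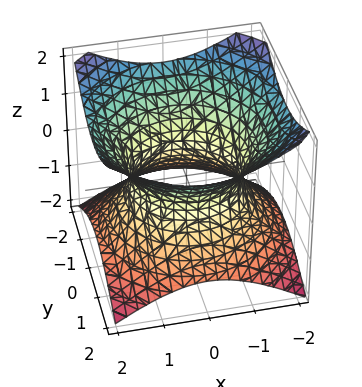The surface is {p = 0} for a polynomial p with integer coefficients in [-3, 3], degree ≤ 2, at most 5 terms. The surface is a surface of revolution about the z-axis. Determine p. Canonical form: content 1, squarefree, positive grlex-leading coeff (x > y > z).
First, the degree is 2 — no degree-1 surface has this shape.
Next, by symmetry, every cross-section ⟂ z is a circle, so x, y appear only via x² + y².
Then, from the axis intercepts and sections: no z-intercept at any integer in the box; a circular section at z = 1 has radius between 1 and 2.
Finally, fitting integer coefficients to these (and the overall shape) gives p.

2*x^2 + 2*y^2 - 3*z^2 - 3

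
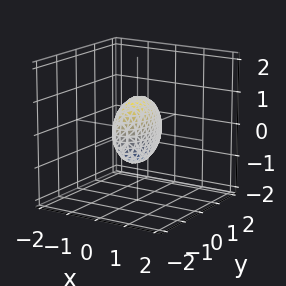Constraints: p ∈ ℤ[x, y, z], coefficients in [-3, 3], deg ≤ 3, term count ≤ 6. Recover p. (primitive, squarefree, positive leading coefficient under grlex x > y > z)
3*x^2 + y^2 + z^2 - 1

(a) The degree is 2 — a closed, bounded, convex surface; a quadric.
(b) Symmetries: it's symmetric under y → −y, forcing even powers of y; mirror symmetry x ↦ −x ⇒ only even powers of x; mirror symmetry z ↦ −z ⇒ only even powers of z.
(c) Reading off the gridlines: among the integer gridlines, it crosses the z-axis at z ∈ {-1, 1}; the y-axis gridline crossings are at y ∈ {-1, 1}.
(d) Fitting integer coefficients to these (and the overall shape) gives p.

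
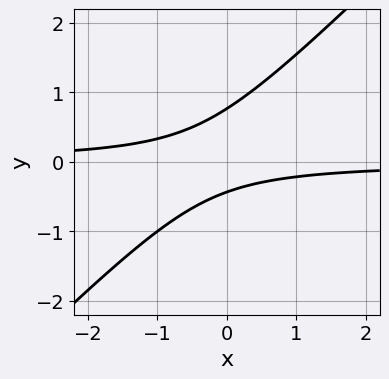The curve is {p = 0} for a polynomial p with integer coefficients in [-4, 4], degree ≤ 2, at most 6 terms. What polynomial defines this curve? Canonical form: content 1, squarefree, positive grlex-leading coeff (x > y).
(a) deg p = 2. A generic line meets the curve in up to 2 points.
(b) From the visible intercepts: the curve avoids every integer x-axis point in the box.
(c) Assembling these constraints gives the stated polynomial.

3*x*y - 3*y^2 + y + 1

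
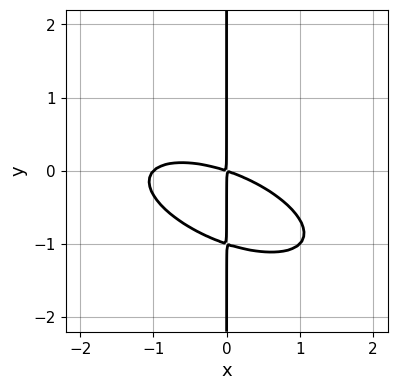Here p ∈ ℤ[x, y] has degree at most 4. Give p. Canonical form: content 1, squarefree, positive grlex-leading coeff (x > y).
x^3 + 2*x^2*y + 3*x*y^2 + x^2 + 3*x*y

(a) Degree: the shape is more complex than any degree-2 curve, so deg p = 3.
(b) Checking where it meets the axes: one x-axis crossing is at x = -1; the visible y-axis segment lies entirely on the curve.
(c) These observations pin down the coefficients.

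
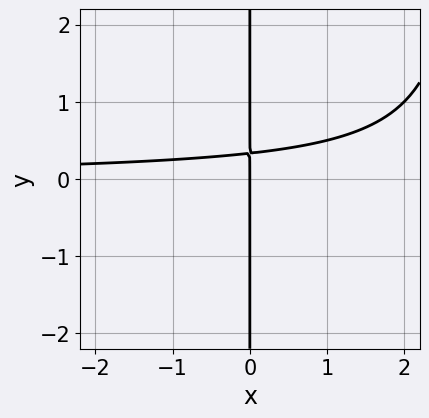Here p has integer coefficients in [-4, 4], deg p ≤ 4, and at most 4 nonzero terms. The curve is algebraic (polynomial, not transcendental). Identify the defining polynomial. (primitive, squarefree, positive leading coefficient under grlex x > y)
x^2*y - 3*x*y + x

Degree: no degree-2 curve has this shape, so deg p = 3.
Observable constraints: every point of the y-axis in the box is on the curve; it meets the x-axis at x = 0 (among the integer gridlines).
Matching integer coefficients to the picture gives p.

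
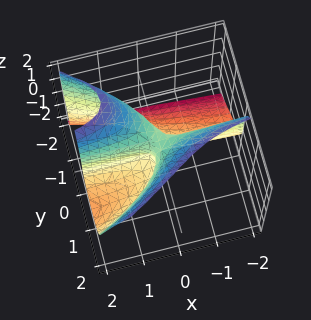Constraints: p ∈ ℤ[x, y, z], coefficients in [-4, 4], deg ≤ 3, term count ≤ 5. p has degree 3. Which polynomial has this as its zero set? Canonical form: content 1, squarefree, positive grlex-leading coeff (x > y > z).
deg p = 3. A generic line meets the surface in up to 3 points.
From the visible intercepts: it meets the y-axis at y = 0 (among the integer gridlines); every point of the x-axis in the box is on the surface; the z-axis gridline crossings are at z ∈ {0, 1}.
Solving for integer coefficients yields p as stated.

x*y*z - 2*y^3 + z^3 + 3*x*y - z^2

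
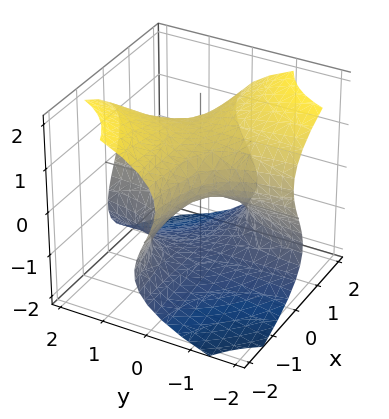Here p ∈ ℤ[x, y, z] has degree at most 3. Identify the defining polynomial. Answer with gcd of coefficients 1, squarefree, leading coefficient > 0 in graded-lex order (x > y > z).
z^3 + 2*x*y - 2*z

First, deg p = 3. No degree-2 surface has this shape.
Then, observable constraints: the visible y-axis segment lies entirely on the surface; one z-axis crossing is at z = 0; every point of the x-axis in the box is on the surface.
Finally, assembling these constraints gives the stated polynomial.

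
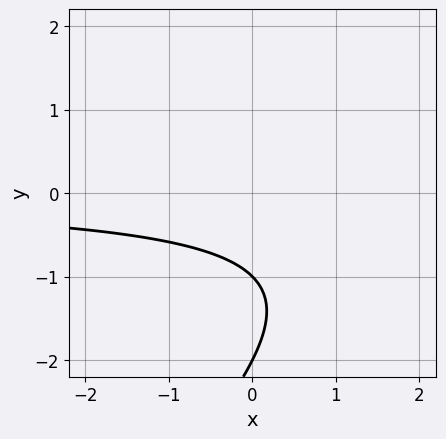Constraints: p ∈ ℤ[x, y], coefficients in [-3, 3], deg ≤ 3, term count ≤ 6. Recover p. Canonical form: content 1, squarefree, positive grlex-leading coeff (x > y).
x*y - y^2 - 3*y - 2

First, degree: a generic line meets the curve in up to 2 points, so deg p = 2.
Then, from the visible intercepts: among the integer gridlines, it crosses the y-axis at y ∈ {-2, -1}; the curve avoids every integer x-axis point in the box.
Finally, fitting integer coefficients to these (and the overall shape) gives p.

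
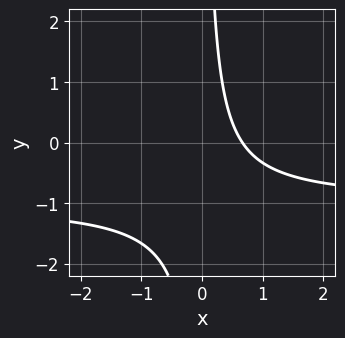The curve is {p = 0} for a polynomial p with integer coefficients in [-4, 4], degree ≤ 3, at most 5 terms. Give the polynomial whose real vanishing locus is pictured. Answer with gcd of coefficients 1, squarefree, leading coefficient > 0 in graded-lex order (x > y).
3*x*y + 3*x - 2

deg p = 2. No degree-1 curve has this shape.
From the axis intercepts and sections: the curve avoids every integer y-axis point in the box.
The integer polynomial consistent with all of this is the stated p.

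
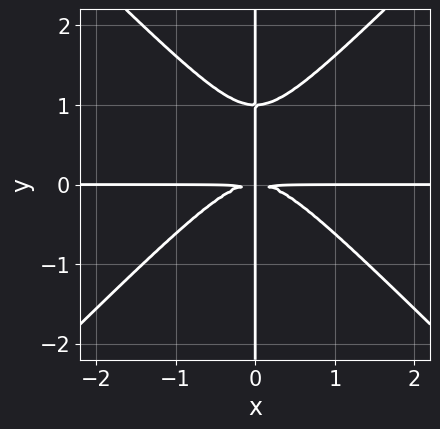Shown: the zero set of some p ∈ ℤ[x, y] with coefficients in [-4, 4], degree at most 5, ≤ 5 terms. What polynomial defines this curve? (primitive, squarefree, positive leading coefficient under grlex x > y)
x^3*y - x*y^3 + x*y^2

The degree is 4 — the shape is more complex than any degree-3 curve.
Observable constraints: the visible x-axis segment lies entirely on the curve; the visible y-axis segment lies entirely on the curve.
Together with the visible shape, these determine p as stated.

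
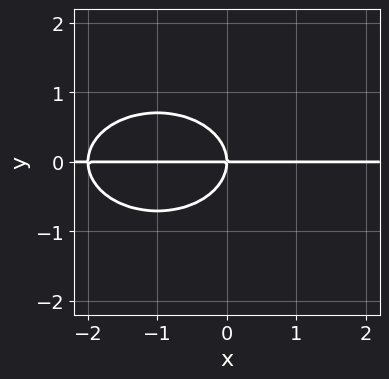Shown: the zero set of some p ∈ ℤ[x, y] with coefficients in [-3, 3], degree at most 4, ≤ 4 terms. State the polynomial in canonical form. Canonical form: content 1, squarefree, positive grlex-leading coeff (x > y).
x^2*y + 2*y^3 + 2*x*y

deg p = 3. The shape is more complex than any degree-2 curve.
From the visible intercepts: every point of the x-axis in the box is on the curve; it crosses the y-axis at the gridline y = 0.
Together with the visible shape, these determine p as stated.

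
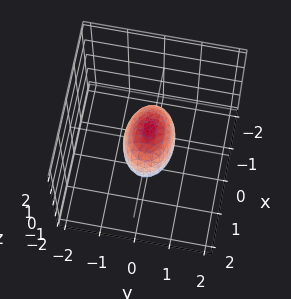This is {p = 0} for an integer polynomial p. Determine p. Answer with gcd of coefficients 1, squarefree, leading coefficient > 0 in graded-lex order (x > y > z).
First, deg p = 2. Bounded and convex; a quadric.
Then, symmetries: the y ↦ −y reflection is a symmetry, so y appears only in even powers; the x ↦ −x reflection is a symmetry, so x appears only in even powers; mirror symmetry z ↦ −z ⇒ only even powers of z.
Next, observable constraints: the x-axis gridline crossings are at x ∈ {-1, 1}; the z-axis gridline crossings are at z ∈ {-1, 1}.
Finally, the integer polynomial consistent with all of this is the stated p.

x^2 + 2*y^2 + z^2 - 1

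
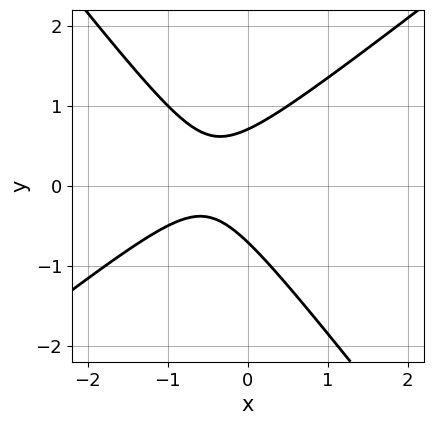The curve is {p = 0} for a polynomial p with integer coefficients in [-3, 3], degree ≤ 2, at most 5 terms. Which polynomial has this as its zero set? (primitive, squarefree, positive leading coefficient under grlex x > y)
2*x^2 - x*y - 2*y^2 + 2*x + 1

The degree is 2 — the shape is more complex than any degree-1 curve.
From the visible intercepts: the curve avoids every integer x-axis point in the box.
Together with the visible shape, these determine p as stated.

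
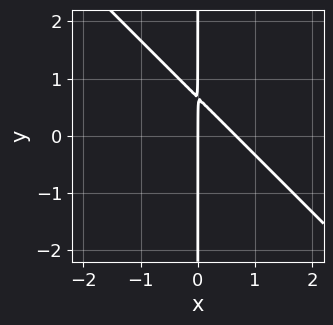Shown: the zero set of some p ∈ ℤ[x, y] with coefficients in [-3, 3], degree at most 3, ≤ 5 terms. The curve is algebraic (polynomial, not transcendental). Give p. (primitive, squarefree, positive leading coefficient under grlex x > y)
deg p = 2.
Reading off the gridlines: the visible y-axis segment lies entirely on the curve; it crosses the x-axis at the gridline x = 0.
The integer polynomial consistent with all of this is the stated p.

3*x^2 + 3*x*y - 2*x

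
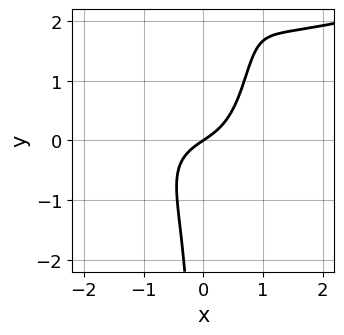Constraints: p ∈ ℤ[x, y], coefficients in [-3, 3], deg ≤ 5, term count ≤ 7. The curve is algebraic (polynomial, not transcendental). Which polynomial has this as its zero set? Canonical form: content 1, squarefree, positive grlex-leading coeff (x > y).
First, deg p = 4. No degree-3 curve has this shape.
Then, checking where it meets the axes: one x-axis crossing is at x = 0; it crosses the y-axis at the gridline y = 0.
Finally, matching integer coefficients to the picture gives p.

3*x^2*y^2 - 3*x^3 - 3*x*y^2 - 2*x + 3*y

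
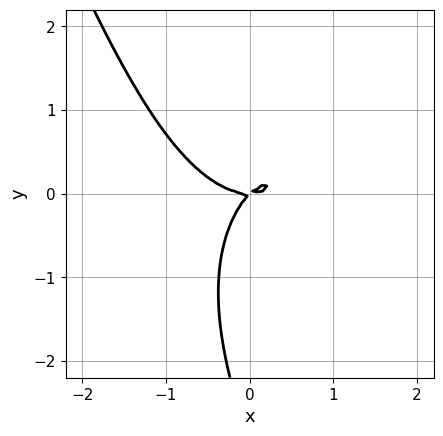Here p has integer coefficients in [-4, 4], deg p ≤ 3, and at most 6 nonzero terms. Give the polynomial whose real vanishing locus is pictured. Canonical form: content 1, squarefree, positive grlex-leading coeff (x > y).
3*x^3 + 2*x*y^2 + y^3 - 3*x*y + 3*y^2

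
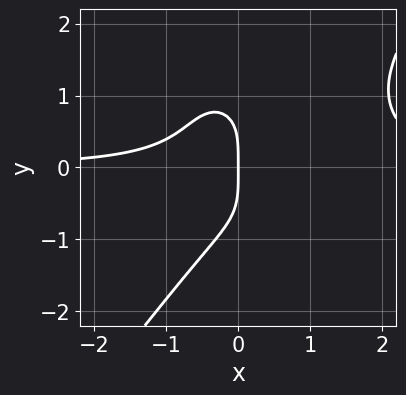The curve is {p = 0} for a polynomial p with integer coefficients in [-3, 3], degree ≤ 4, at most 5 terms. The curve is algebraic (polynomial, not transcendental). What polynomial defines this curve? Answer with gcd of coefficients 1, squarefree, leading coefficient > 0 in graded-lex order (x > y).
2*x^3*y - y^4 - 3*x^2*y - 2*x

1. Degree: a generic line meets the curve in up to 4 points, so deg p = 4.
2. Against the integer gridlines: it meets the y-axis at y = 0 (among the integer gridlines); it meets the x-axis at x = 0 (among the integer gridlines).
3. Solving for integer coefficients yields p as stated.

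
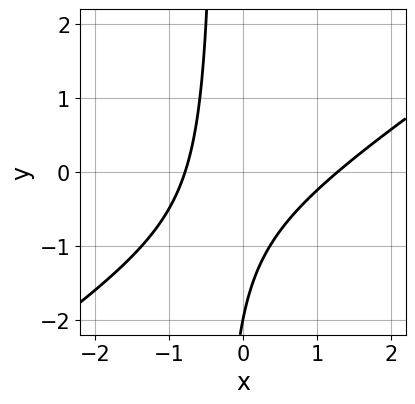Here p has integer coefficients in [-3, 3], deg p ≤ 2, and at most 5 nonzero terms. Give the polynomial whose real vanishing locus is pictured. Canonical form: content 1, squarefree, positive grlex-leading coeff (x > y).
2*x^2 - 3*x*y - x - y - 2

1. The degree is 2 — the shape is more complex than any degree-1 curve.
2. Observable constraints: it meets the y-axis at y = -2 (among the integer gridlines).
3. The integer polynomial consistent with all of this is the stated p.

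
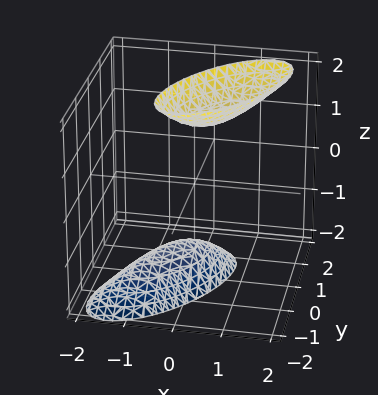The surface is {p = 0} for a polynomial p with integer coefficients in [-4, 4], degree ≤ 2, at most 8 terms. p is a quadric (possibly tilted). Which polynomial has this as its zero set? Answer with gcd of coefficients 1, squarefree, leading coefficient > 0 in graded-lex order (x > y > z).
1. There are 2 components. Treating them together as one polynomial.
2. Degree: no degree-1 surface has this shape, so deg p = 2.
3. Reading off the gridlines: it misses every integer gridline on the x-axis; the surface avoids every integer y-axis point in the box.
4. Assembling these constraints gives the stated polynomial.

3*x^2 - 3*x*y - x*z + 2*y^2 - z^2 + 2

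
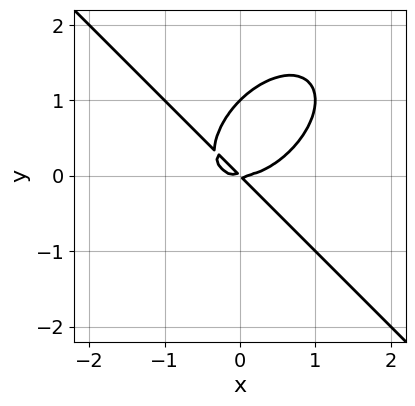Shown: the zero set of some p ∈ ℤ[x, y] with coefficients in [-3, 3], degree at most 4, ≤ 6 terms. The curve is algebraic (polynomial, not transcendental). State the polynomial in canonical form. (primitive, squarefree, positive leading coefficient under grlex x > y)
1. The degree is 3 — no degree-2 curve has this shape.
2. Reading off the gridlines: it meets the x-axis at x = 0 (among the integer gridlines); the y-axis gridline crossings are at y ∈ {0, 1}.
3. The integer polynomial consistent with all of this is the stated p.

x^3 + y^3 - x*y - y^2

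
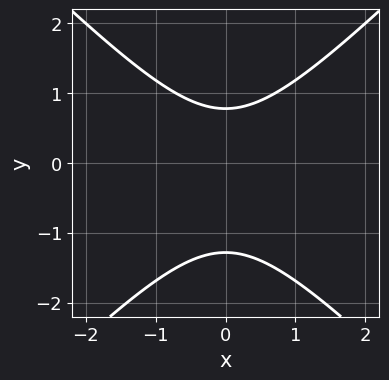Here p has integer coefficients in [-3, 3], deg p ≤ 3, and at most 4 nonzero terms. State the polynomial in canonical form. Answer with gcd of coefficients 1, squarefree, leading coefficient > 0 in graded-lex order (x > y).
Degree: the shape is more complex than any degree-1 curve, so deg p = 2.
Symmetries: it's symmetric under x → −x, forcing even powers of x.
Against the integer gridlines: no x-intercept at any integer in the box.
Matching integer coefficients to the picture gives p.

2*x^2 - 2*y^2 - y + 2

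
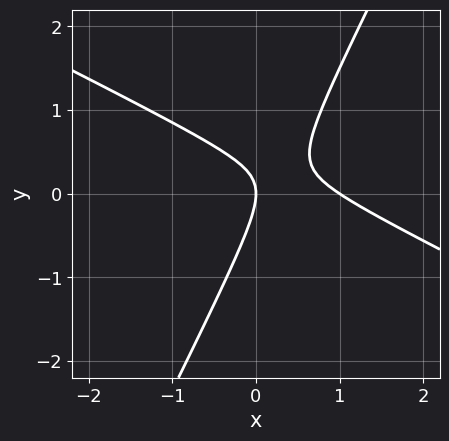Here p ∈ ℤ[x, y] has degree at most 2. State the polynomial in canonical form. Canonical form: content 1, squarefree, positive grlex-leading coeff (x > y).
2*x^2 + 3*x*y - 2*y^2 - 2*x

1. Degree: no degree-1 curve has this shape, so deg p = 2.
2. From the axis intercepts and sections: it meets the y-axis at y = 0 (among the integer gridlines); among the integer gridlines, it crosses the x-axis at x ∈ {0, 1}.
3. Fitting integer coefficients to these (and the overall shape) gives p.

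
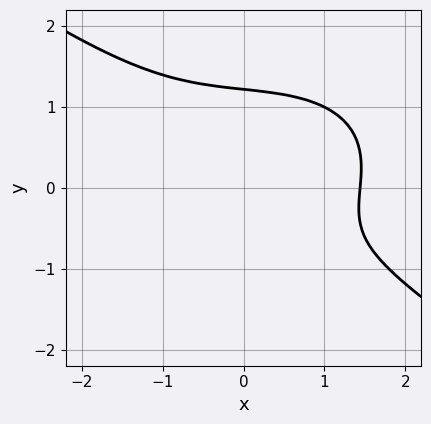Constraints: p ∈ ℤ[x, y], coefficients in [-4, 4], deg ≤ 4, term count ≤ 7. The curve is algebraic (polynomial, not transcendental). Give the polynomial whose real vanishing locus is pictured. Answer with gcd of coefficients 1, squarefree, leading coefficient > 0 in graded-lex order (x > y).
x^3 + 3*y^3 + x*y - 2*y - 3

(a) Degree: the shape is more complex than any degree-2 curve, so deg p = 3.
(b) Putting this together gives p.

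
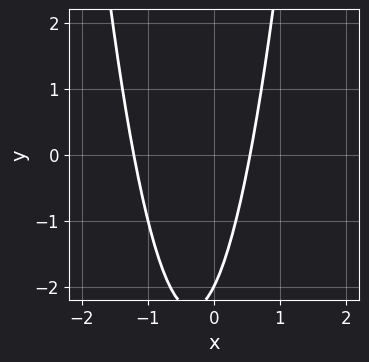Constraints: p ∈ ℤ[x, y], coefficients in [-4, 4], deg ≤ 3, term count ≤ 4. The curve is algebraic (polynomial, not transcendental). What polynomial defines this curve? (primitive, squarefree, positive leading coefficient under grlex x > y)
First, deg p = 2.
Then, reading off the gridlines: it meets the y-axis at y = -2 (among the integer gridlines).
Finally, matching integer coefficients to the picture gives p.

3*x^2 + 2*x - y - 2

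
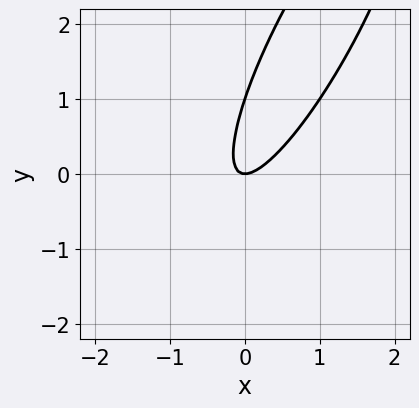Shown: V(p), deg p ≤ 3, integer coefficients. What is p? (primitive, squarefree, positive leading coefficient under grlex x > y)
(a) deg p = 2.
(b) From the axis intercepts and sections: it crosses the x-axis at the gridline x = 0; the y-axis gridline crossings are at y ∈ {0, 1}.
(c) Together with the visible shape, these determine p as stated.

3*x^2 - 3*x*y + y^2 - y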